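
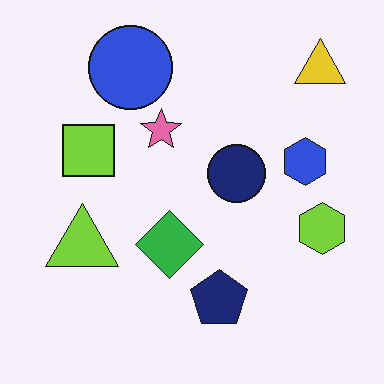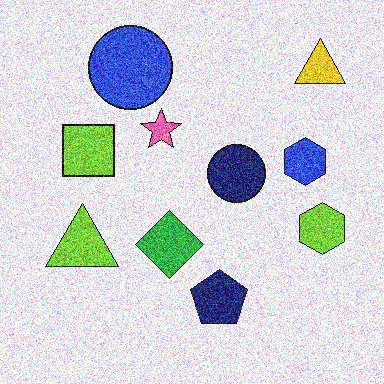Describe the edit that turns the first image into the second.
The second image is the first degraded with a thick layer of grain.

Random speckle covers the whole image, including the flat background.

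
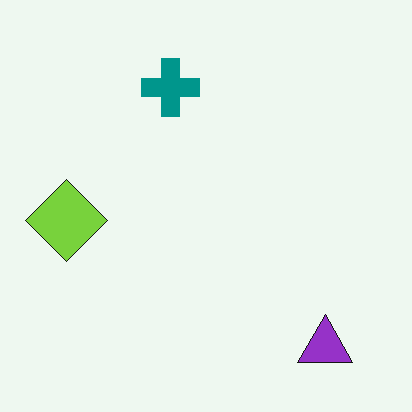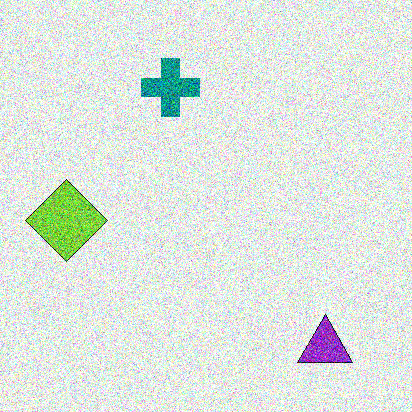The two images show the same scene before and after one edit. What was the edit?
The second image is the first degraded with a thick layer of grain.

Random speckle covers the whole image, including the flat background.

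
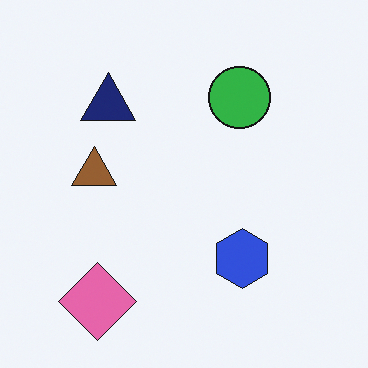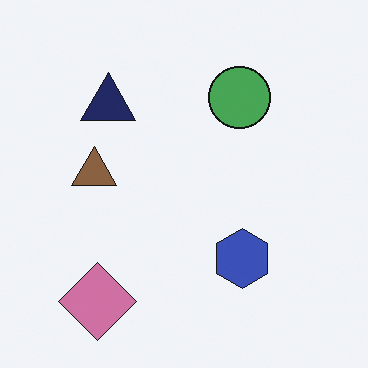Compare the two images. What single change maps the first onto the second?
The second image is the first slightly desaturated.

All colors are more muted and greyish — a global saturation change.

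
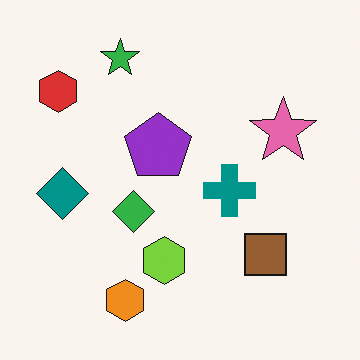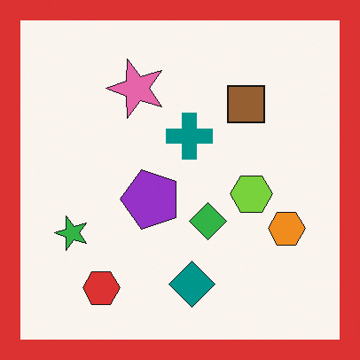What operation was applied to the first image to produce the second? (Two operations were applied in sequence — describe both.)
The transformation is: rotated 90° counter-clockwise, then framed with a red border.

The red hexagon sits in the top-left of the first image and the bottom-left of the second — consistent with a whole-image 90° counter-clockwise rotation. A solid red frame runs around the edge of the second image, with the content slightly shrunk inside it.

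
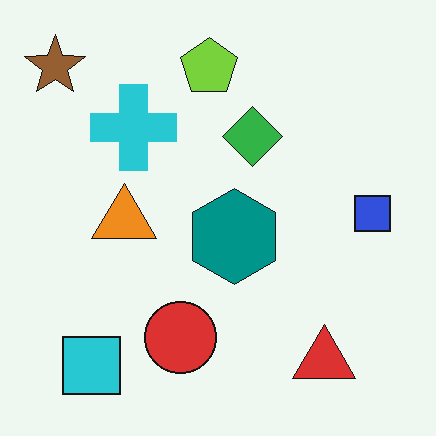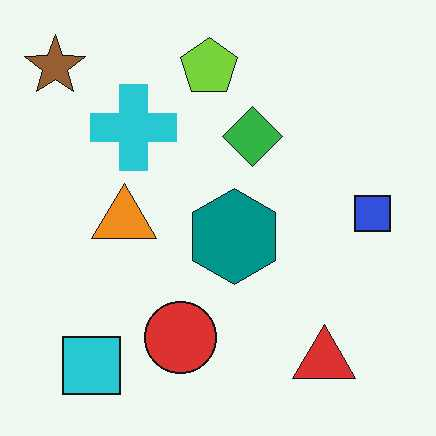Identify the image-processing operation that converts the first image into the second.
It was JPEG-compressed with visible artifacts.

Blocky 8×8 compression artifacts appear around shape edges and the flat background shows ringing — characteristic JPEG degradation.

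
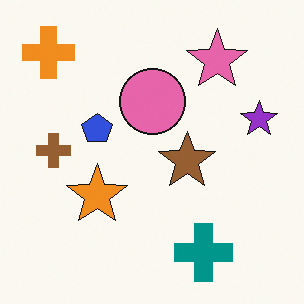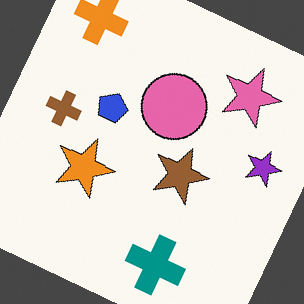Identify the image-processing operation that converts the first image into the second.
It was rotated clockwise by a moderate amount.

Every shape is tilted by the same angle and the image corners show triangular fill wedges — a whole-image rotation by a non-right angle.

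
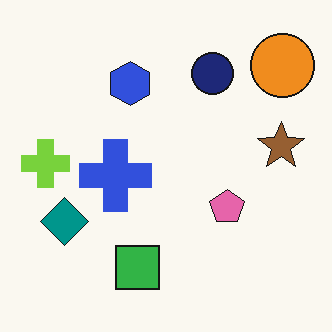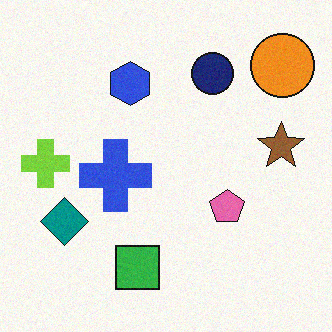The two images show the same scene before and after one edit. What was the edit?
It was degraded with a light layer of grain.

Random speckle covers the whole image, including the flat background.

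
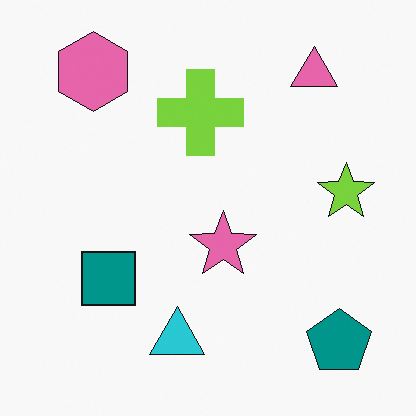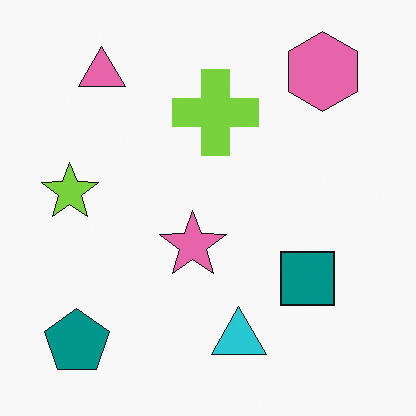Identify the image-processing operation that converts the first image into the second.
The second image is the first flipped horizontally (left ↔ right).

The lime star is in the right of the first image and the left of the second — shapes on opposite sides of the vertical midline have swapped in a mirror flip.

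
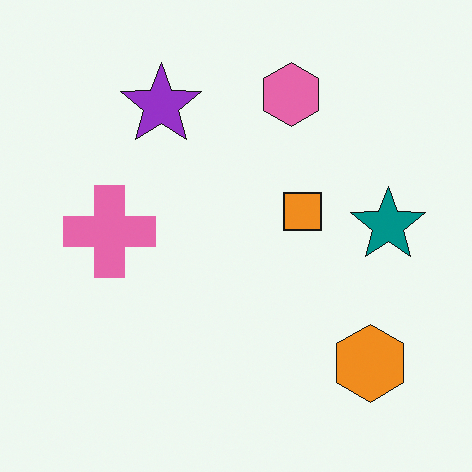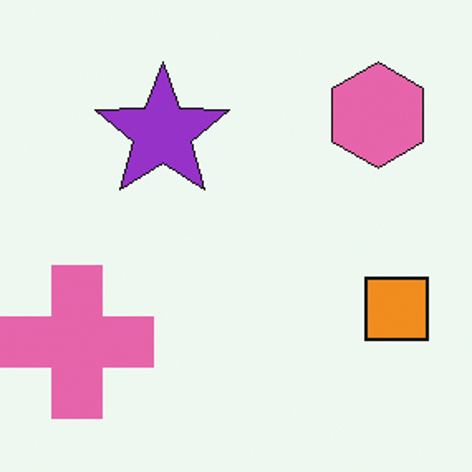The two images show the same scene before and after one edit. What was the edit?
The transformation is: cropped tightly and scaled back up.

The visible shapes are larger and the field of view is narrower; shapes near the original edges may be partly or wholly outside the frame — a crop-and-rescale.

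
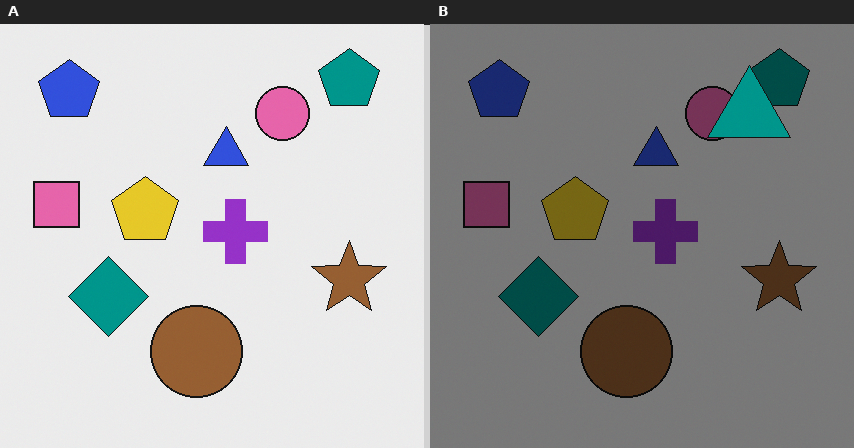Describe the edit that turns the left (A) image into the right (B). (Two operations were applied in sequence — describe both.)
The image was noticeably darkened, then overlaid with an additional teal triangle.

Every pixel — background and shapes alike — is uniformly darkened. A teal triangle appears in the right (B) image that is absent from the left (A).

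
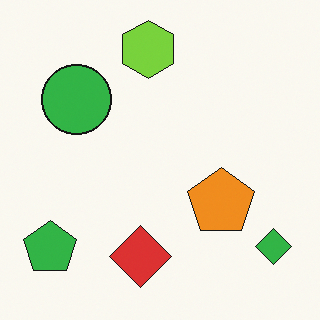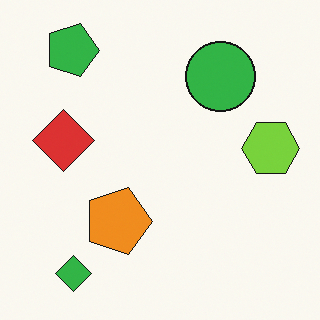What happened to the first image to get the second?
The transformation is: rotated 90° clockwise.

The green diamond sits in the bottom-right of the first image and the bottom-left of the second — consistent with a whole-image 90° clockwise rotation.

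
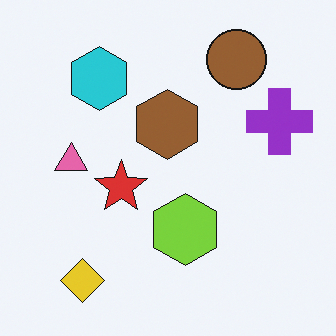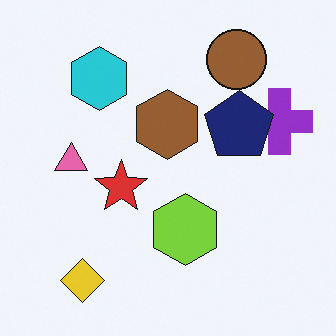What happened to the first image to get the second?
It was overlaid with an additional navy pentagon.

A navy pentagon appears in the second image that is absent from the first.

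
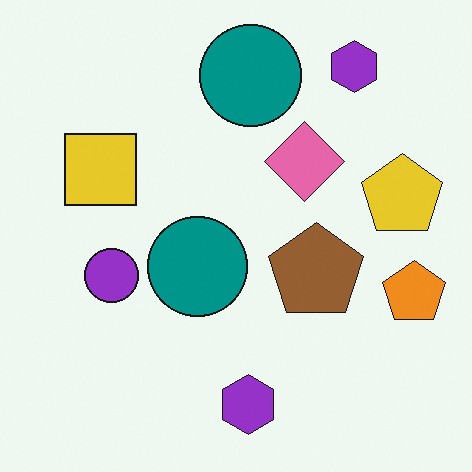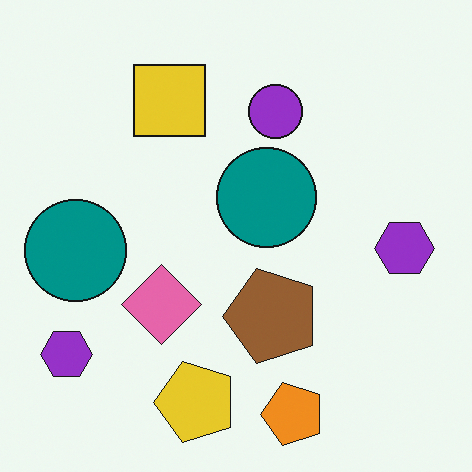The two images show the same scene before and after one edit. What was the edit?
The image was transposed (reflected across the top-left ↔ bottom-right diagonal).

Shapes have swapped their row and column positions — what was in the top-right is now in the bottom-left — a diagonal reflection.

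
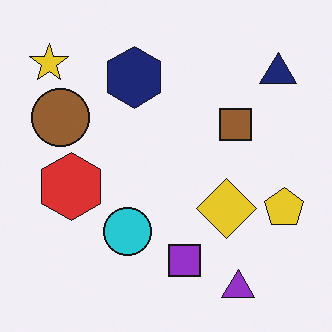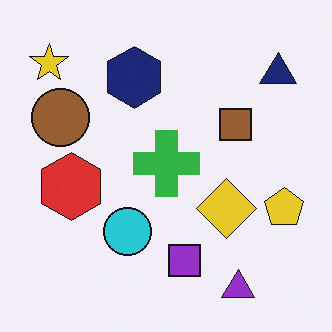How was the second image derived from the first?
The second image is the first overlaid with an additional green cross.

A green cross appears in the second image that is absent from the first.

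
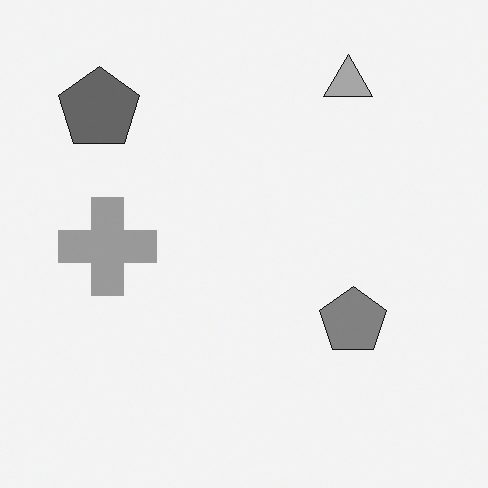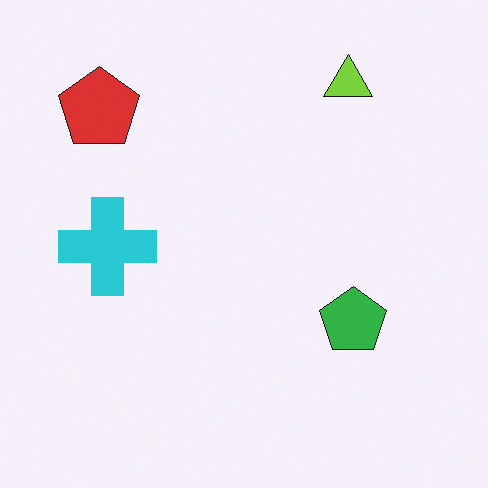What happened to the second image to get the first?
Converted to grayscale.

All color is removed — every shape is now a shade of grey.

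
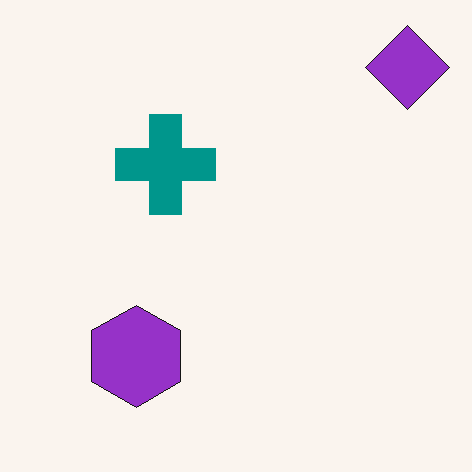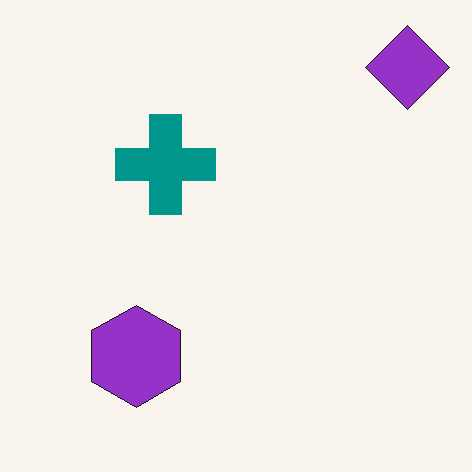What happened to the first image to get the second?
The transformation is: JPEG-compressed with visible artifacts.

Blocky 8×8 compression artifacts appear around shape edges and the flat background shows ringing — characteristic JPEG degradation.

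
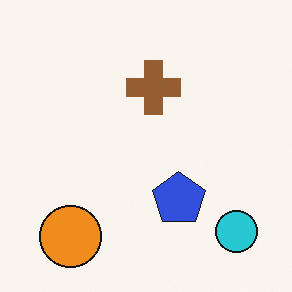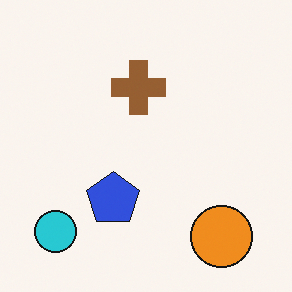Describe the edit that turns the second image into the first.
The first image is the second flipped horizontally (left ↔ right).

The cyan circle is in the bottom-left of the second image and the bottom-right of the first — shapes on opposite sides of the vertical midline have swapped in a mirror flip.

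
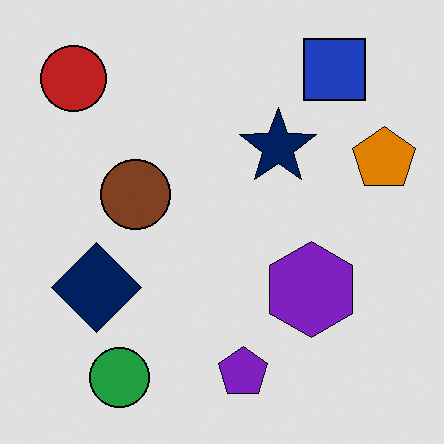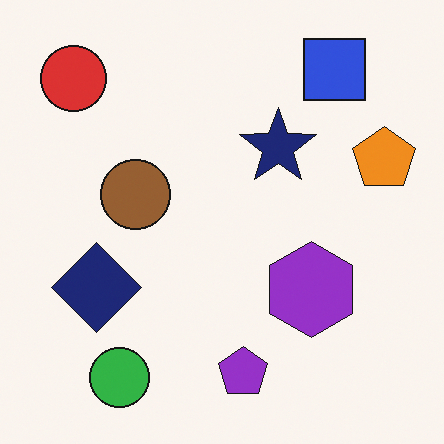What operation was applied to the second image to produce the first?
The transformation is: moderately posterized.

Each flat color has snapped to a coarser quantized level — most visibly, the near-white background has dropped to a flat grey.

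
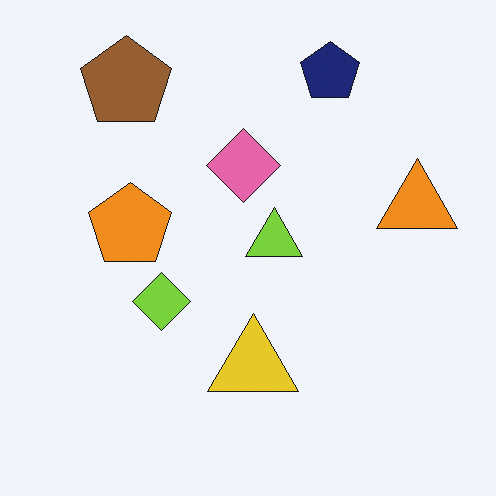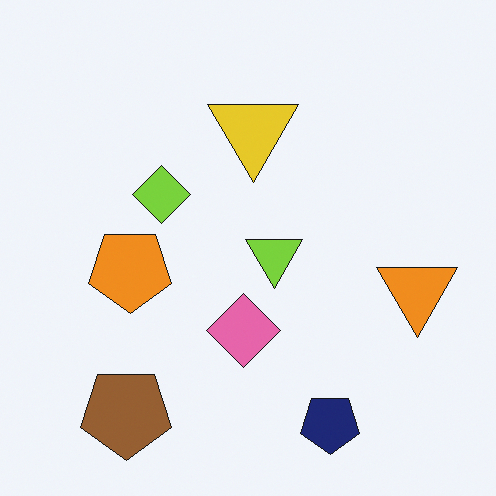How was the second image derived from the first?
The transformation is: flipped vertically (top ↔ bottom).

The navy pentagon is in the top of the first image and the bottom of the second — shapes on opposite sides of the horizontal midline have swapped in a mirror flip.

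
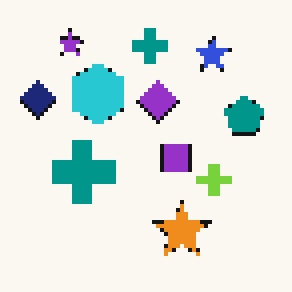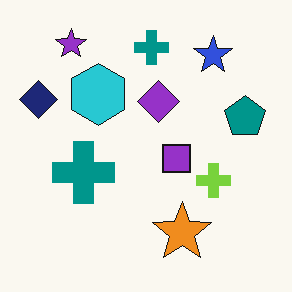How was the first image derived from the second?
This is the original image lightly pixelated (a mild mosaic effect).

Shapes are reduced to large square blocks; fine edges and outlines are lost — a downscale-then-upscale (mosaic) effect.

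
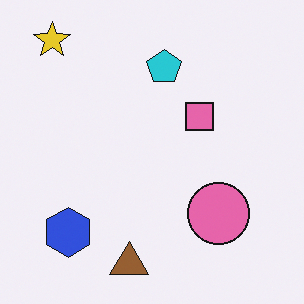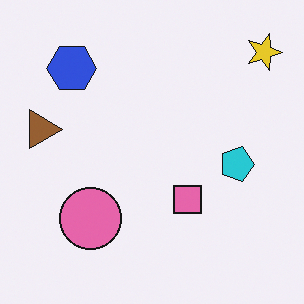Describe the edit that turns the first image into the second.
The image was rotated 90° clockwise.

The yellow star sits in the top-left of the first image and the top-right of the second — consistent with a whole-image 90° clockwise rotation.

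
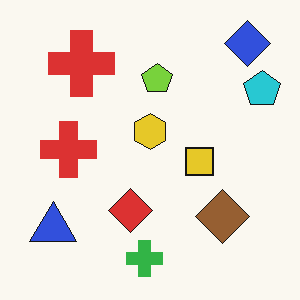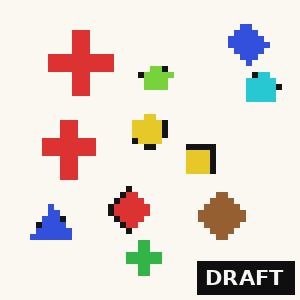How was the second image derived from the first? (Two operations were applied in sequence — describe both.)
Moderately pixelated, then watermarked with the text "DRAFT" in the lower-right corner.

Shapes are reduced to large square blocks; fine edges and outlines are lost — a downscale-then-upscale (mosaic) effect. A dark label reading "DRAFT" appears in the lower-right corner.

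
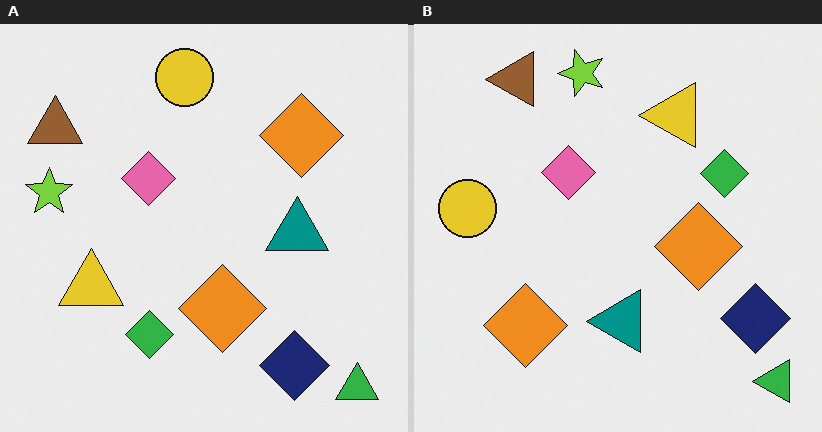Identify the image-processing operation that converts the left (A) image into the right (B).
The transformation is: transposed (reflected across the top-left ↔ bottom-right diagonal).

Shapes have swapped their row and column positions — what was in the top-right is now in the bottom-left — a diagonal reflection.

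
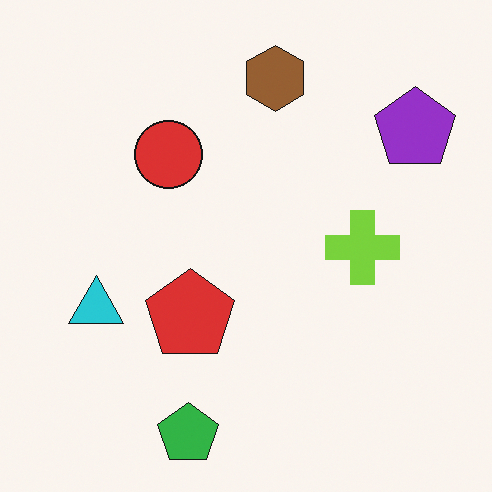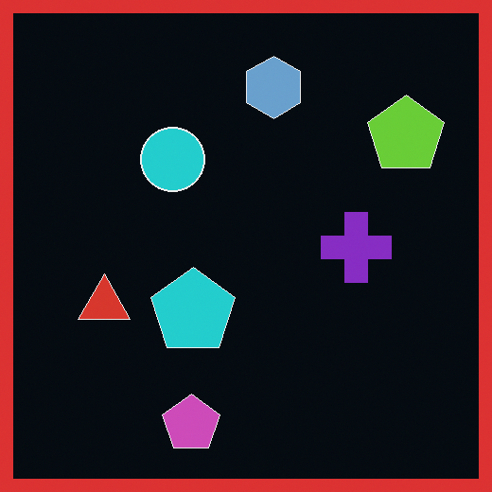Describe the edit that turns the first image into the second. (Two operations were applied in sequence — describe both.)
The image was color-inverted (negative), then framed with a red border.

The light background has become dark and every shape's color is its complement — a photographic negative. A solid red frame runs around the edge of the second image, with the content slightly shrunk inside it.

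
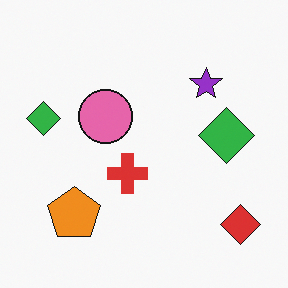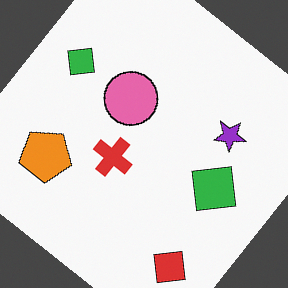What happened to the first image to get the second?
Rotated clockwise by a large amount — several tens of degrees.

Every shape is tilted by the same angle and the image corners show triangular fill wedges — a whole-image rotation by a non-right angle.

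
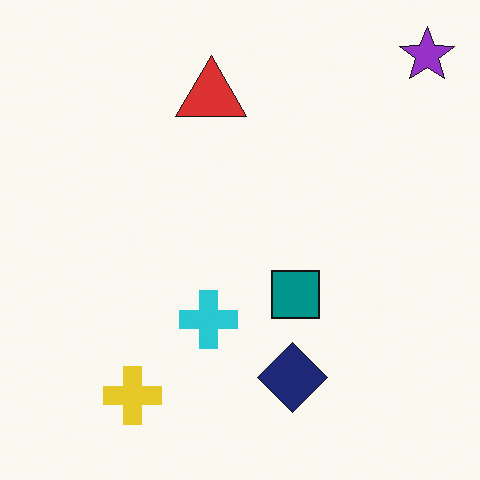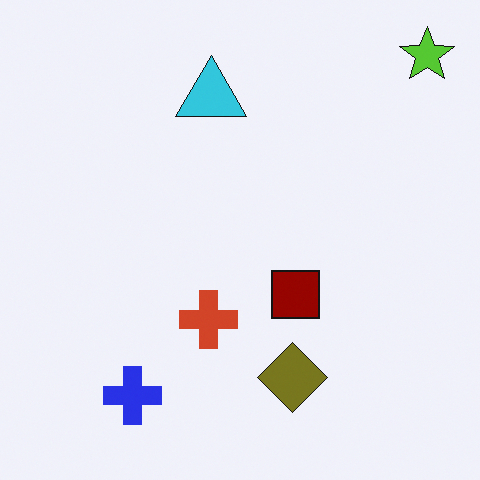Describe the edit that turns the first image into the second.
Hue-shifted through roughly half the color wheel.

Every shape's color has rotated by the same amount around the hue wheel — a uniform hue shift.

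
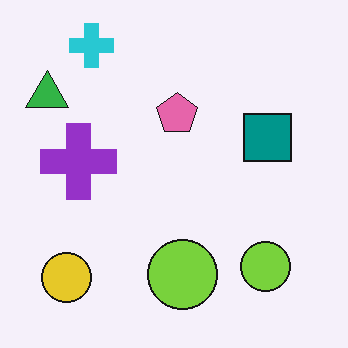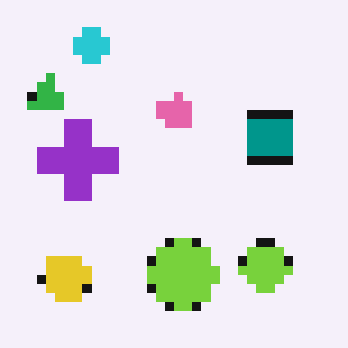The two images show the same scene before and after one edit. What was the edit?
Heavily pixelated into large blocks.

Shapes are reduced to large square blocks; fine edges and outlines are lost — a downscale-then-upscale (mosaic) effect.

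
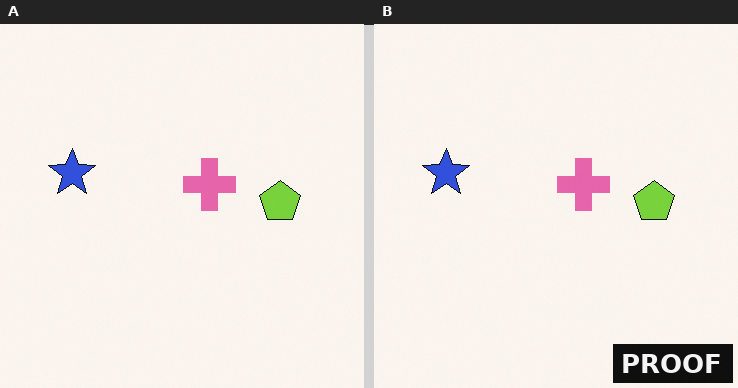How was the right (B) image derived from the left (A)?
The image was watermarked with the text "PROOF" in the lower-right corner.

A dark label reading "PROOF" appears in the lower-right corner.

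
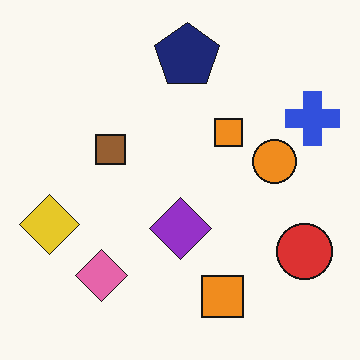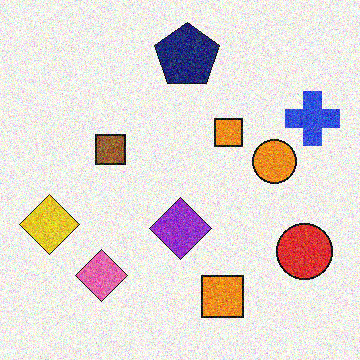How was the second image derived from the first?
The image was degraded with heavy additive noise.

Random speckle covers the whole image, including the flat background.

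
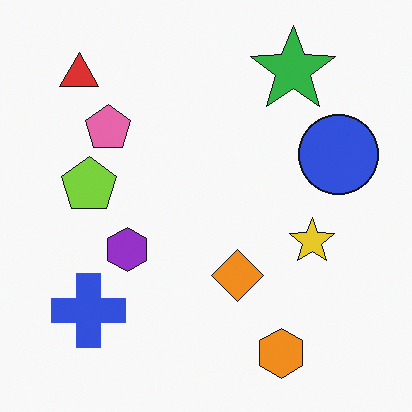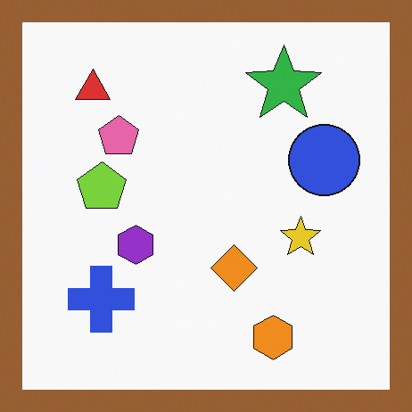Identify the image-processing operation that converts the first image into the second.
The transformation is: framed with a brown border.

A solid brown frame runs around the edge of the second image, with the content slightly shrunk inside it.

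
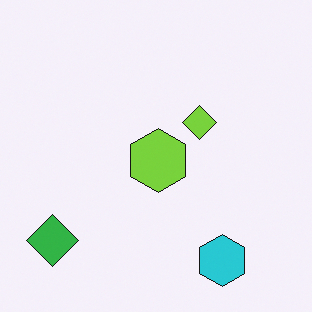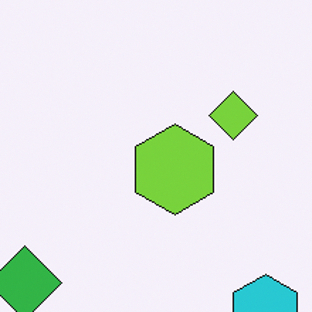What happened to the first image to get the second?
It was cropped to a modestly smaller region and rescaled.

The visible shapes are larger and the field of view is narrower; shapes near the original edges may be partly or wholly outside the frame — a crop-and-rescale.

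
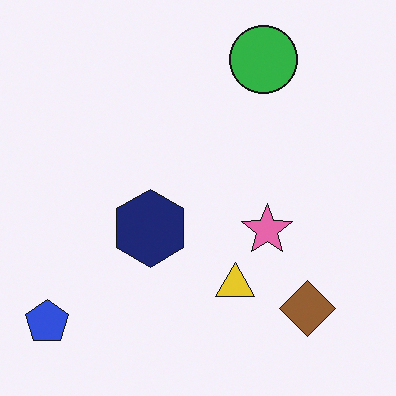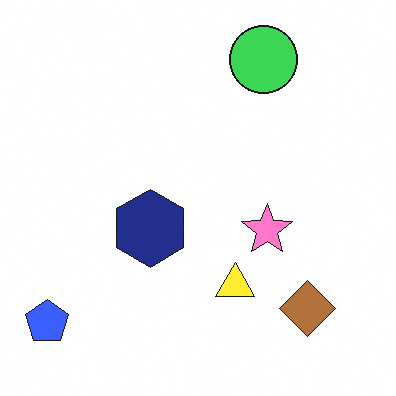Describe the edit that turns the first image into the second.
The transformation is: slightly brightened.

Every pixel — background and shapes alike — is uniformly brightened.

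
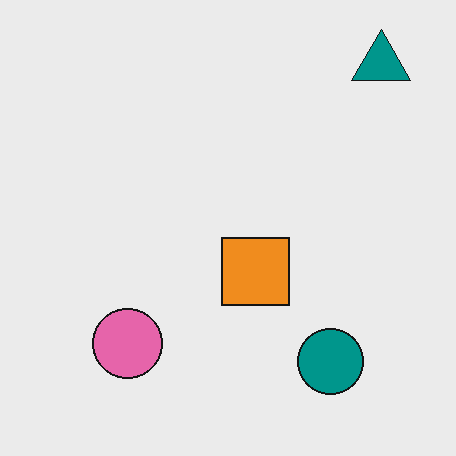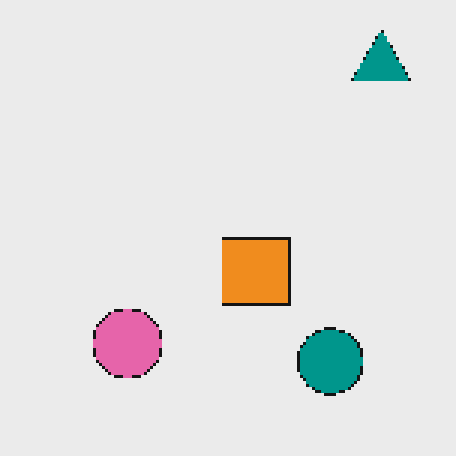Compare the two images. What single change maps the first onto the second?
Mildly pixelated.

Shapes are reduced to large square blocks; fine edges and outlines are lost — a downscale-then-upscale (mosaic) effect.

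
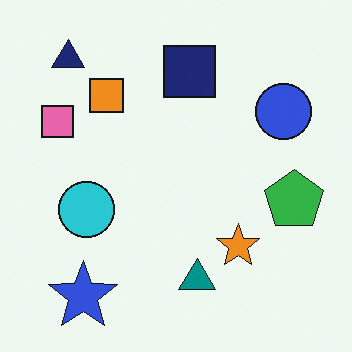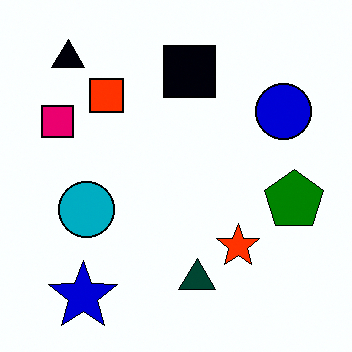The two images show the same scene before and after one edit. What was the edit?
The second image is the first given much higher contrast.

Tones are pushed away from mid-grey across the whole image — a global contrast change.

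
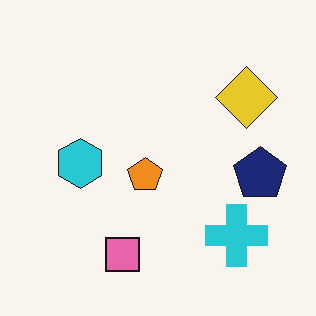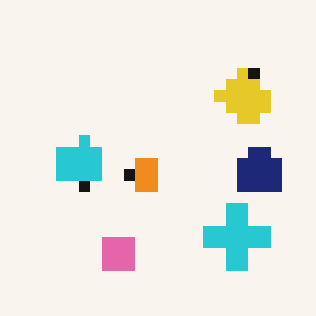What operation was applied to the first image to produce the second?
Heavily pixelated into large blocks.

Shapes are reduced to large square blocks; fine edges and outlines are lost — a downscale-then-upscale (mosaic) effect.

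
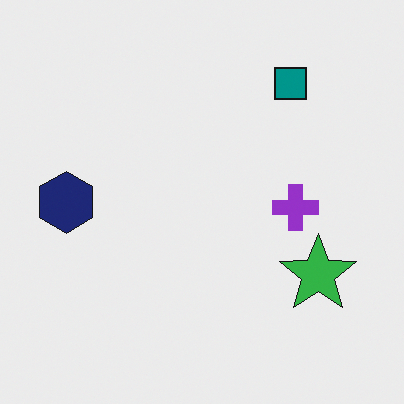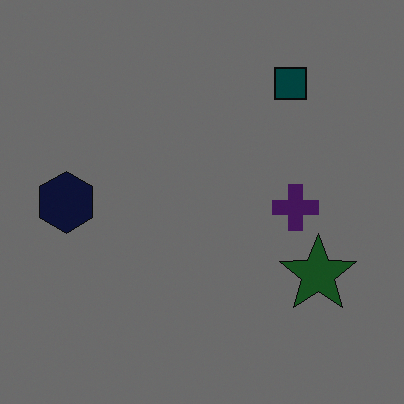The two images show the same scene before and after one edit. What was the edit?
Noticeably darkened.

Every pixel — background and shapes alike — is uniformly darkened.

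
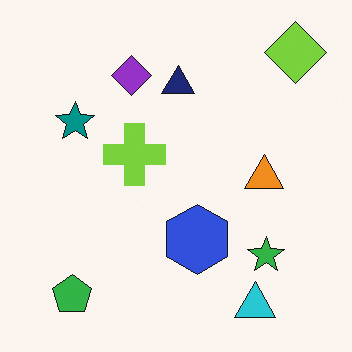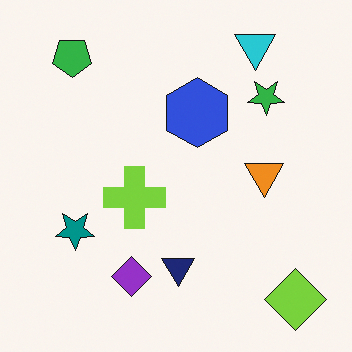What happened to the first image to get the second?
It was flipped vertically (top ↔ bottom).

The cyan triangle is in the bottom-right of the first image and the top-right of the second — shapes on opposite sides of the horizontal midline have swapped in a mirror flip.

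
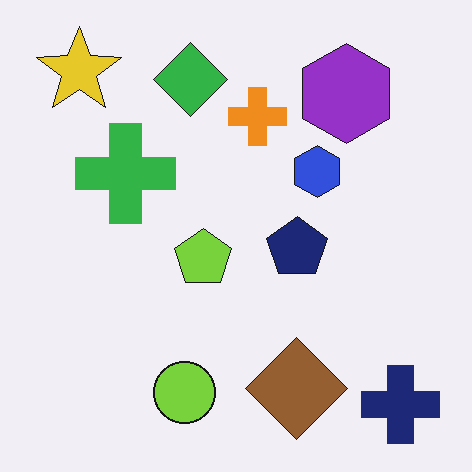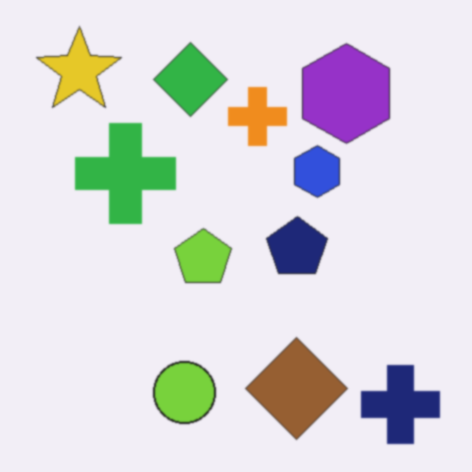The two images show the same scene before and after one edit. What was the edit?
It was lightly blurred.

Shape edges and outlines are uniformly softened across the whole image.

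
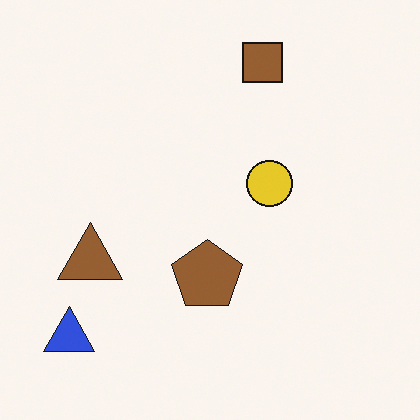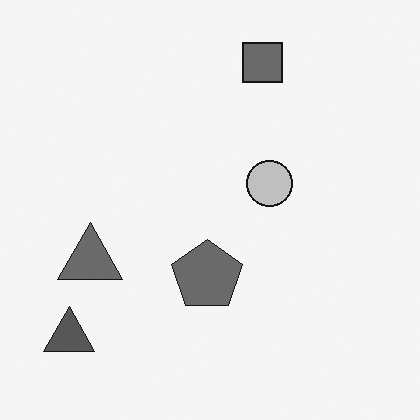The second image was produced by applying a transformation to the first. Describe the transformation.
The transformation is: converted to grayscale.

All color is removed — every shape is now a shade of grey.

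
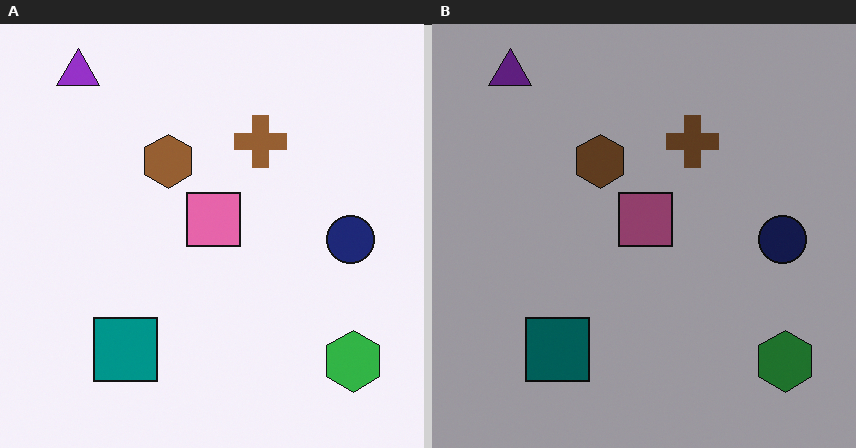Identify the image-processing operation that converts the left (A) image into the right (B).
The transformation is: substantially darkened.

Every pixel — background and shapes alike — is uniformly darkened.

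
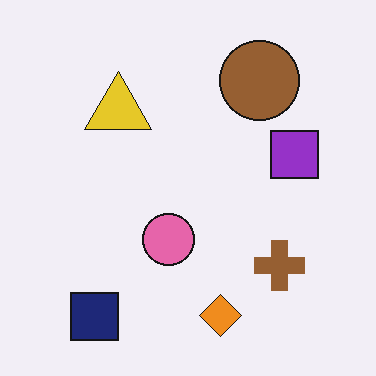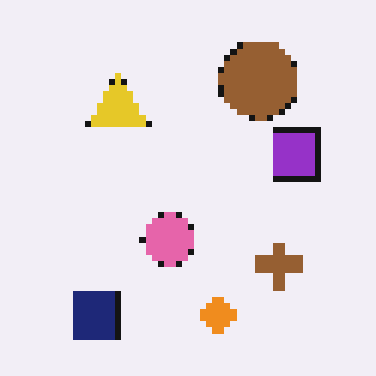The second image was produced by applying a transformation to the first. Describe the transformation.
Pixelated into visible square blocks.

Shapes are reduced to large square blocks; fine edges and outlines are lost — a downscale-then-upscale (mosaic) effect.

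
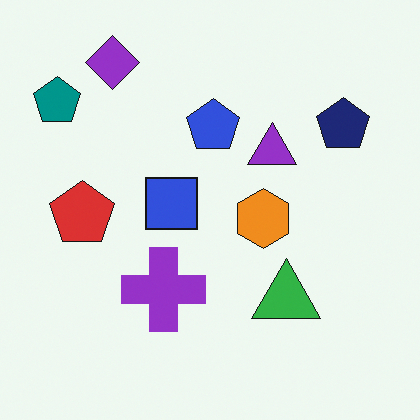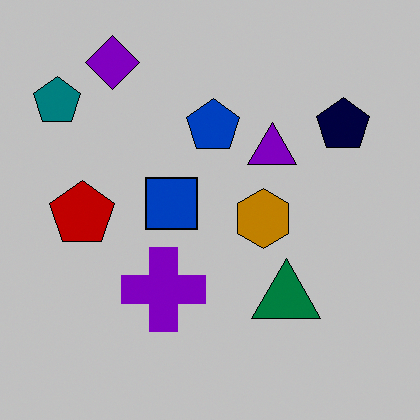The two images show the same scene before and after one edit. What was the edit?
Heavily posterized to just a handful of flat colors.

Each flat color has snapped to a coarser quantized level — most visibly, the near-white background has dropped to a flat grey.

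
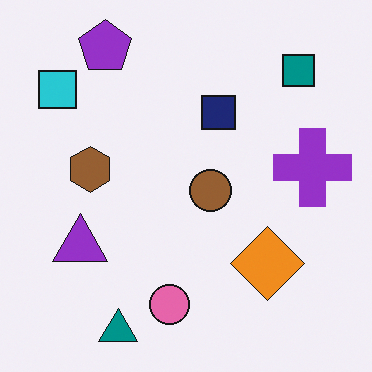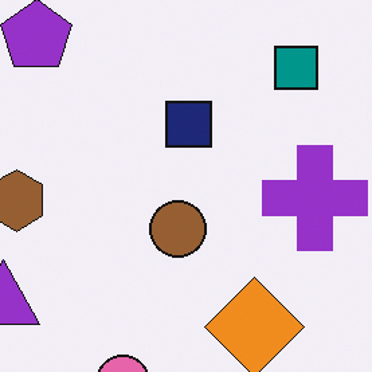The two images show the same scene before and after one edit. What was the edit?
The image was cropped to a modestly smaller region and rescaled.

The visible shapes are larger and the field of view is narrower; shapes near the original edges may be partly or wholly outside the frame — a crop-and-rescale.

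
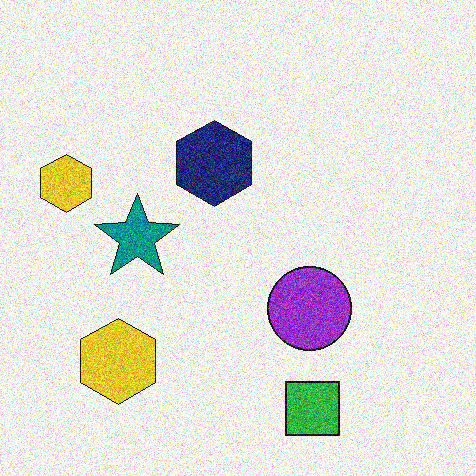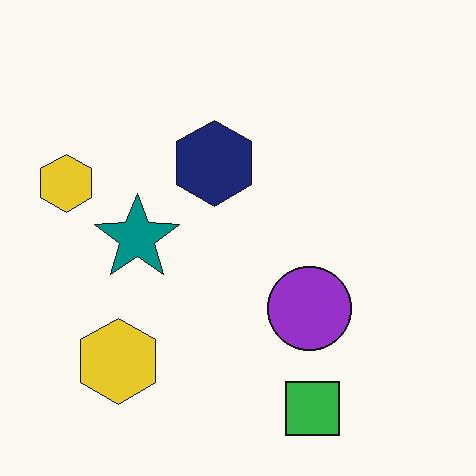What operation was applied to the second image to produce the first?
The image was degraded with strong gaussian noise.

Random speckle covers the whole image, including the flat background.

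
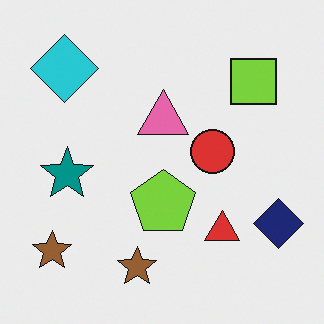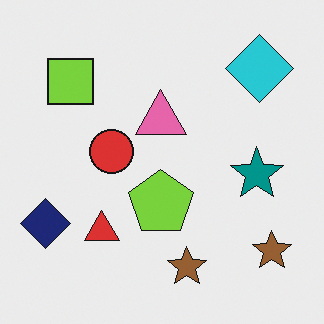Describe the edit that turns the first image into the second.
Flipped horizontally (left ↔ right).

The navy diamond is in the bottom-right of the first image and the bottom-left of the second — shapes on opposite sides of the vertical midline have swapped in a mirror flip.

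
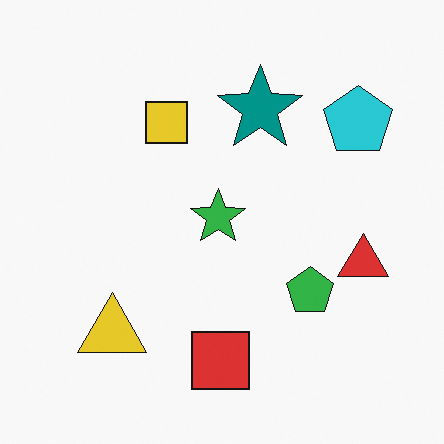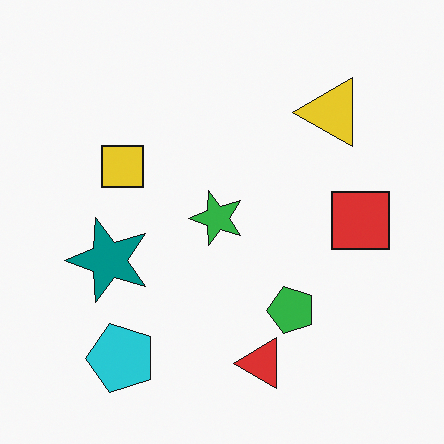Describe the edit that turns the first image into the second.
This is the original image transposed (reflected across the top-left ↔ bottom-right diagonal).

Shapes have swapped their row and column positions — what was in the top-right is now in the bottom-left — a diagonal reflection.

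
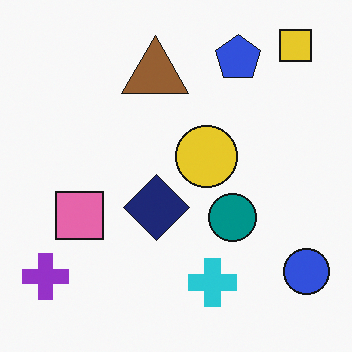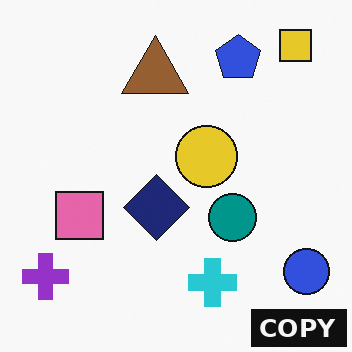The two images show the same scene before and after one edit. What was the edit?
The transformation is: watermarked with the text "COPY" in the lower-right corner.

A dark label reading "COPY" appears in the lower-right corner.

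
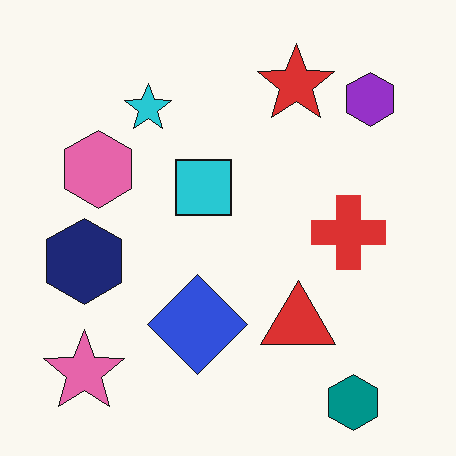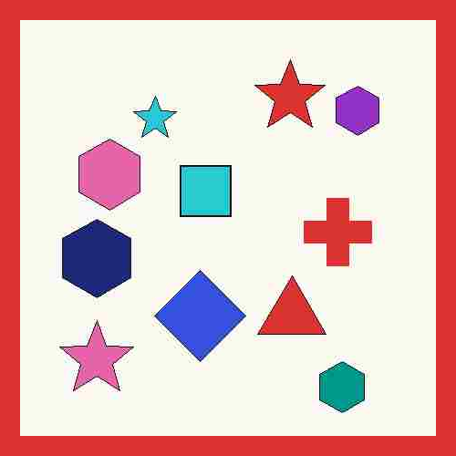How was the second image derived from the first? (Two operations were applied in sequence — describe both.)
It was heavily JPEG-compressed with obvious blocking artifacts, then framed with a red border.

Blocky 8×8 compression artifacts appear around shape edges and the flat background shows ringing — characteristic JPEG degradation. A solid red frame runs around the edge of the second image, with the content slightly shrunk inside it.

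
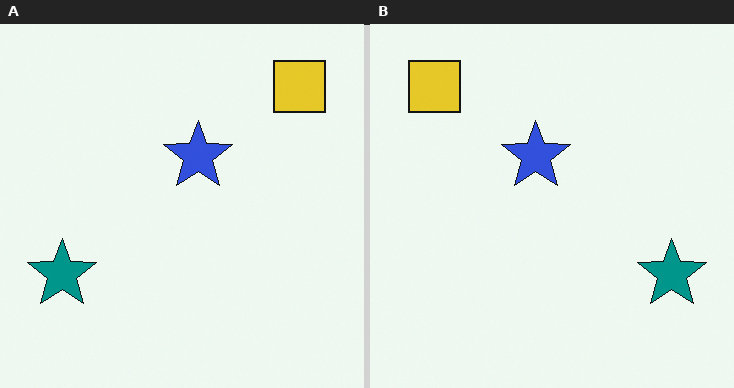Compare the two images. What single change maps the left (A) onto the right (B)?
This is the original image flipped horizontally (left ↔ right).

The teal star is in the bottom-left of the left (A) image and the bottom-right of the right (B) — shapes on opposite sides of the vertical midline have swapped in a mirror flip.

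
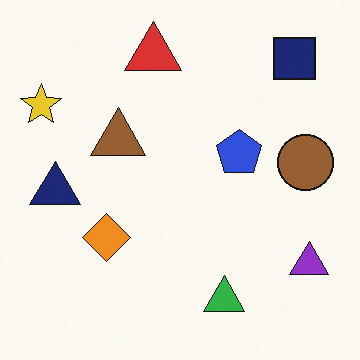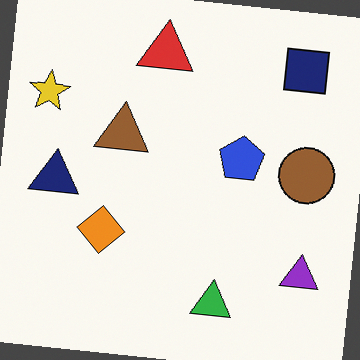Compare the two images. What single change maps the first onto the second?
Rotated clockwise by a small amount.

Every shape is tilted by the same angle and the image corners show triangular fill wedges — a whole-image rotation by a non-right angle.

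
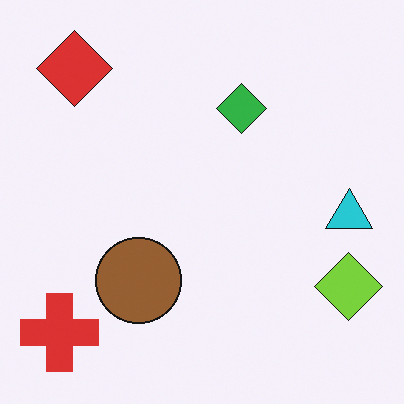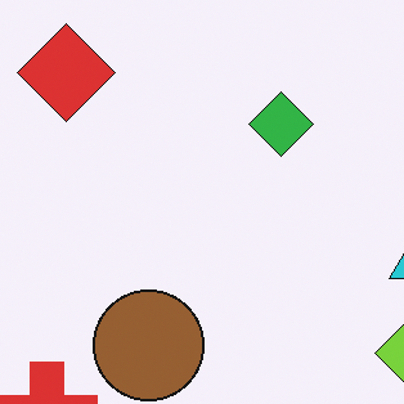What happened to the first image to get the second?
It was cropped slightly and scaled back up.

The visible shapes are larger and the field of view is narrower; shapes near the original edges may be partly or wholly outside the frame — a crop-and-rescale.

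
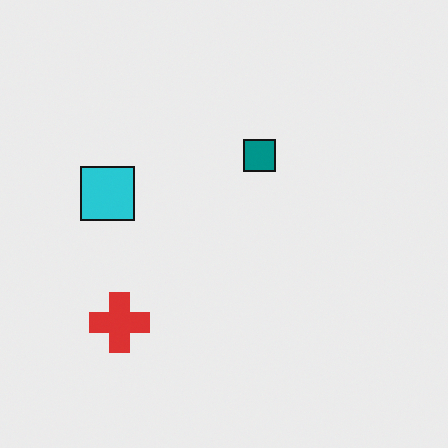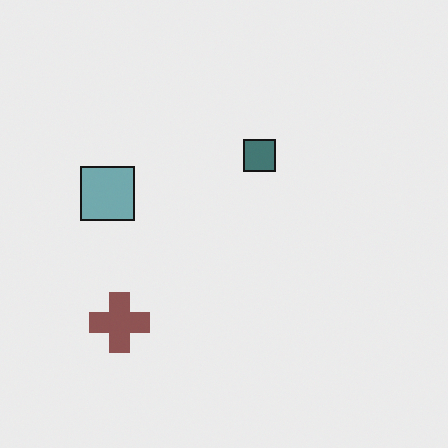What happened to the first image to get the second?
The image was heavily desaturated.

All colors are more muted and greyish — a global saturation change.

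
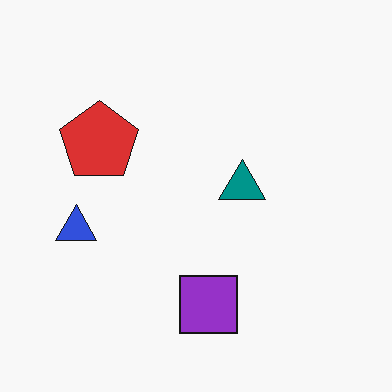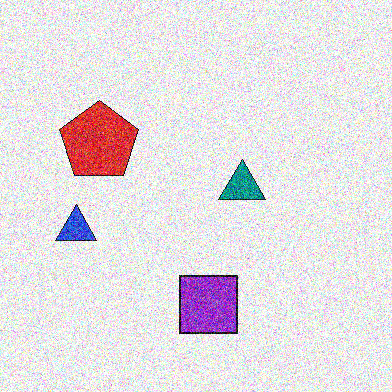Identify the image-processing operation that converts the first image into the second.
Degraded with strong gaussian noise.

Random speckle covers the whole image, including the flat background.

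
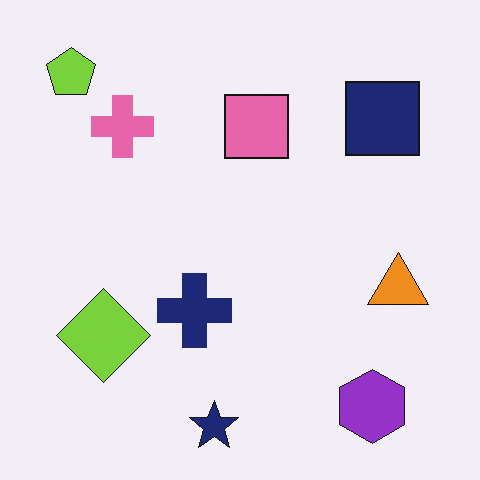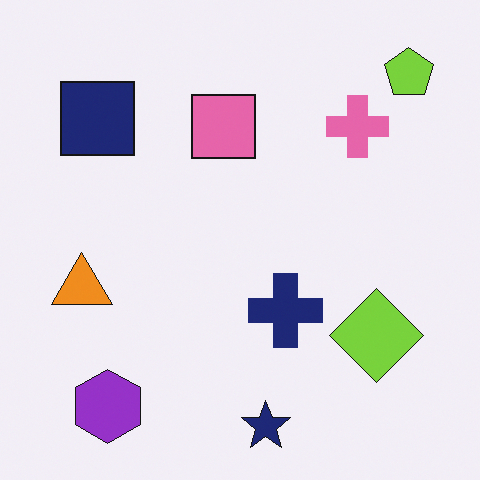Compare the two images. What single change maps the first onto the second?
The transformation is: flipped horizontally (left ↔ right).

The lime pentagon is in the top-left of the first image and the top-right of the second — shapes on opposite sides of the vertical midline have swapped in a mirror flip.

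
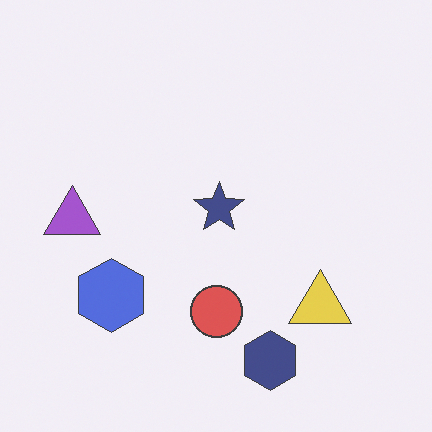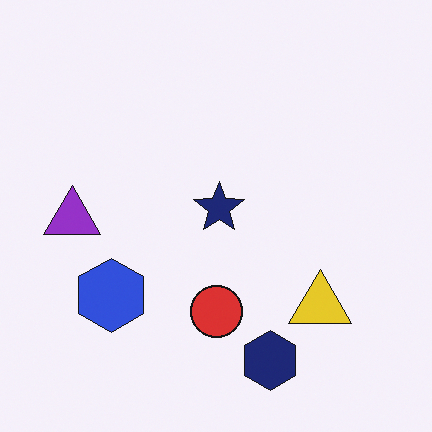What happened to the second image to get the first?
The transformation is: given slightly reduced contrast.

Tones are pushed toward mid-grey across the whole image — a global contrast change.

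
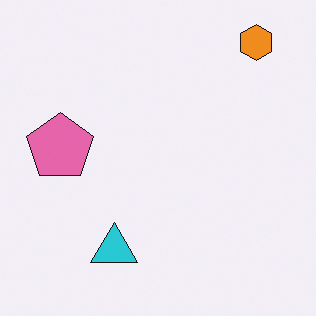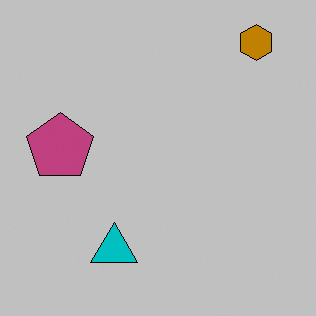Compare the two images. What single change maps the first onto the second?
It was aggressively posterized.

Each flat color has snapped to a coarser quantized level — most visibly, the near-white background has dropped to a flat grey.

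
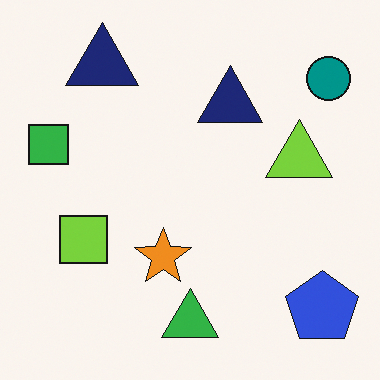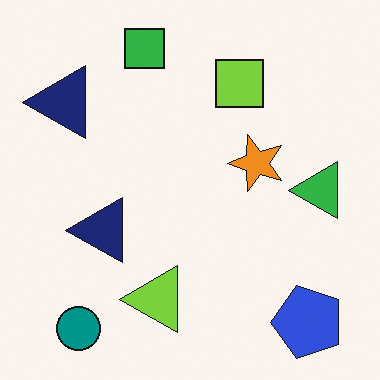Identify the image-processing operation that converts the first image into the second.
Transposed (reflected across the top-left ↔ bottom-right diagonal).

Shapes have swapped their row and column positions — what was in the top-right is now in the bottom-left — a diagonal reflection.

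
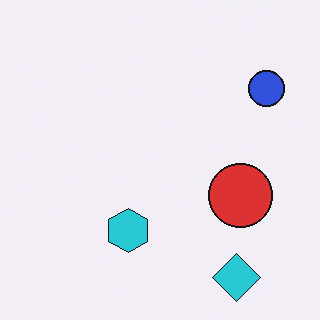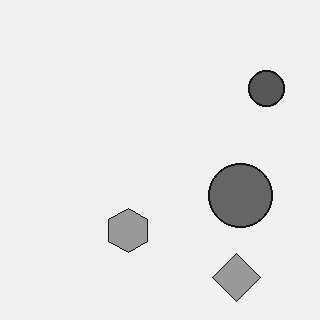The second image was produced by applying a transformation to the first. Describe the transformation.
The second image is the first converted to grayscale.

All color is removed — every shape is now a shade of grey.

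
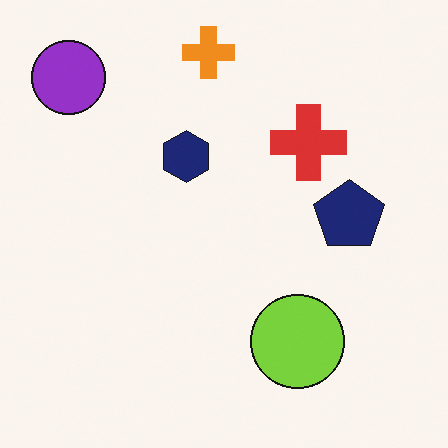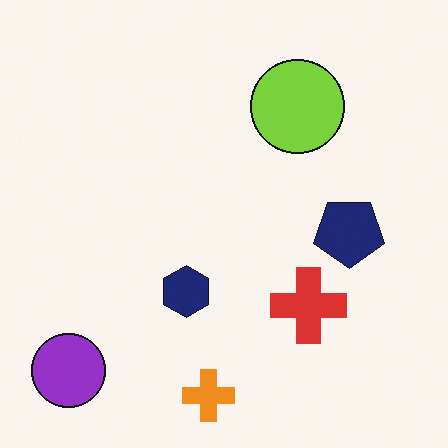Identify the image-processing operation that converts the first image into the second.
The transformation is: flipped vertically (top ↔ bottom).

The orange cross is in the top of the first image and the bottom of the second — shapes on opposite sides of the horizontal midline have swapped in a mirror flip.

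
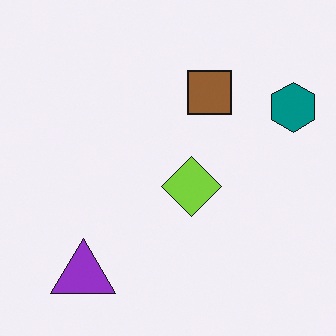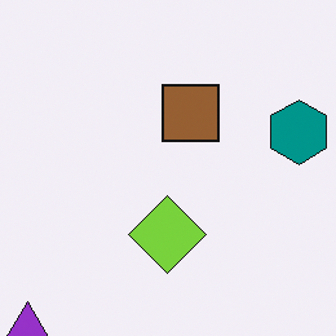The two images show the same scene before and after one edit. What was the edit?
The transformation is: cropped to a modestly smaller region and rescaled.

The visible shapes are larger and the field of view is narrower; shapes near the original edges may be partly or wholly outside the frame — a crop-and-rescale.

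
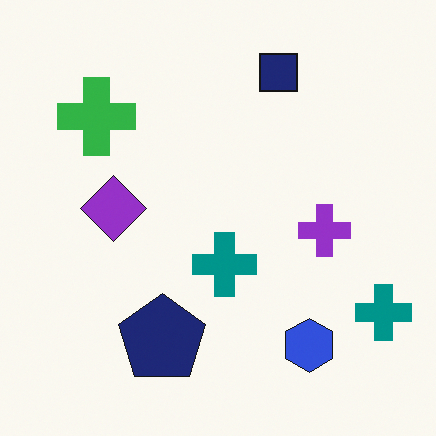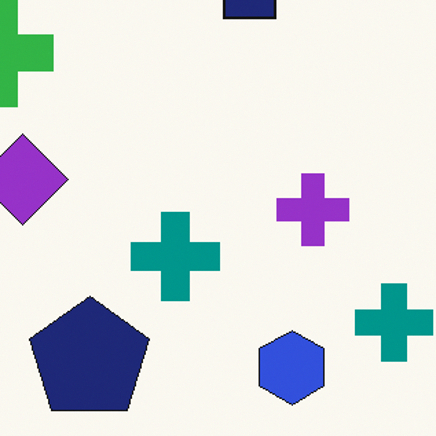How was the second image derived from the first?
Cropped to a modestly smaller region and rescaled.

The visible shapes are larger and the field of view is narrower; shapes near the original edges may be partly or wholly outside the frame — a crop-and-rescale.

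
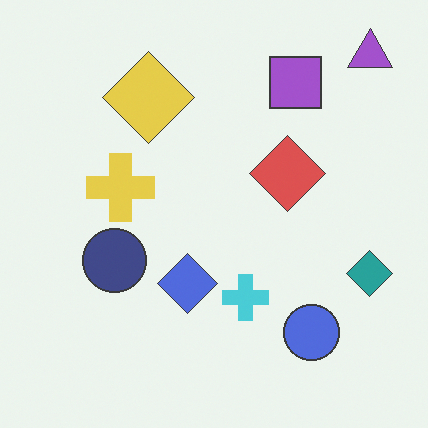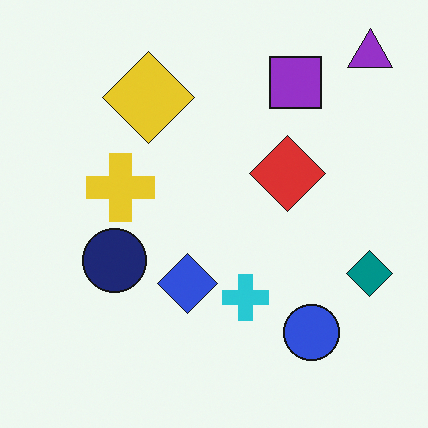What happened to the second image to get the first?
The first image is the second given slightly reduced contrast.

Tones are pushed toward mid-grey across the whole image — a global contrast change.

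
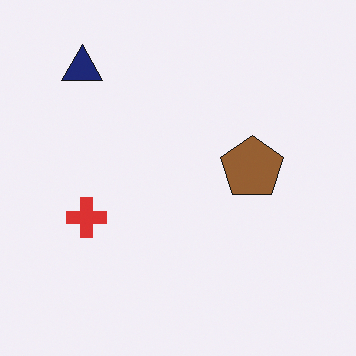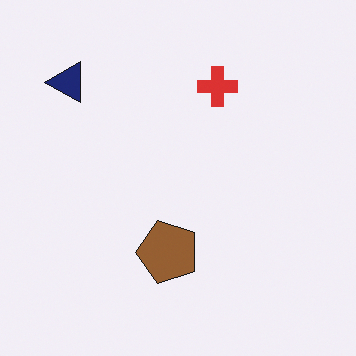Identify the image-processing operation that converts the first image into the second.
This is the original image transposed (reflected across the top-left ↔ bottom-right diagonal).

Shapes have swapped their row and column positions — what was in the top-right is now in the bottom-left — a diagonal reflection.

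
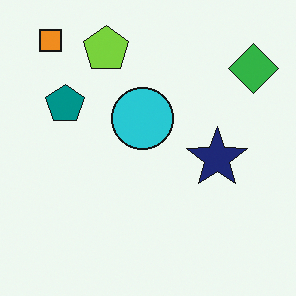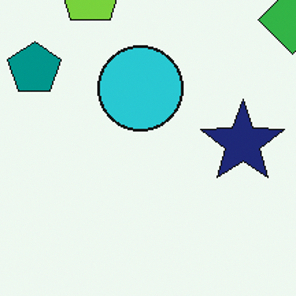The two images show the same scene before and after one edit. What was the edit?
The transformation is: cropped to a modestly smaller region and rescaled.

The visible shapes are larger and the field of view is narrower; shapes near the original edges may be partly or wholly outside the frame — a crop-and-rescale.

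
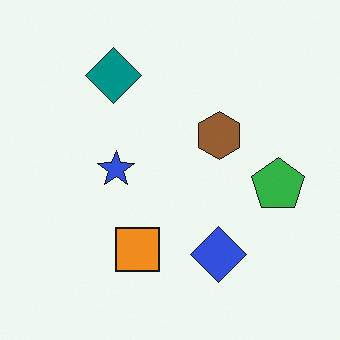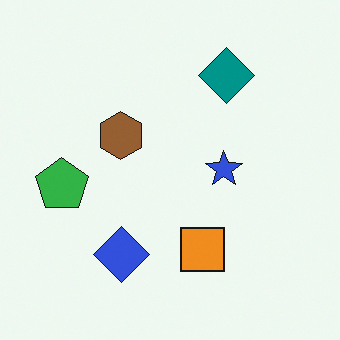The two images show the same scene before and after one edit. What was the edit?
It was flipped horizontally (left ↔ right).

The green pentagon is in the right of the first image and the left of the second — shapes on opposite sides of the vertical midline have swapped in a mirror flip.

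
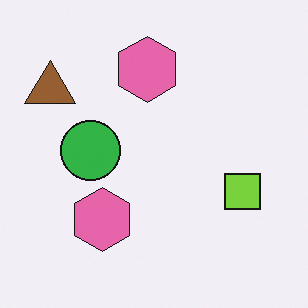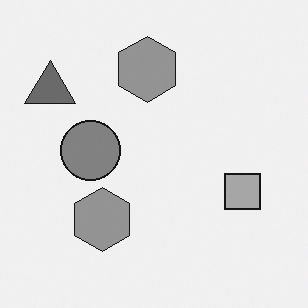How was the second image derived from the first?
This is the original image converted to grayscale.

All color is removed — every shape is now a shade of grey.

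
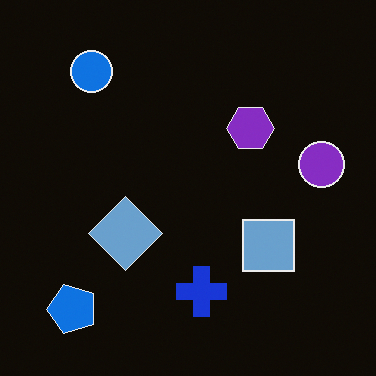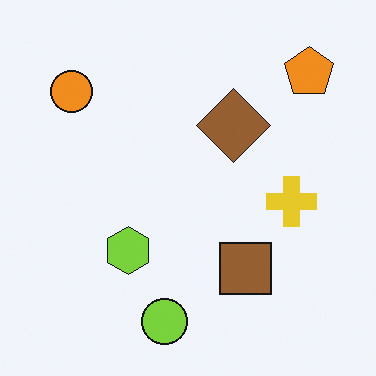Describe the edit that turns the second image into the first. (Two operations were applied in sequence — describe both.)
This is the original image color-inverted (negative), then transposed (reflected across the top-left ↔ bottom-right diagonal).

The light background has become dark and every shape's color is its complement — a photographic negative. Shapes have swapped their row and column positions — what was in the top-right is now in the bottom-left — a diagonal reflection.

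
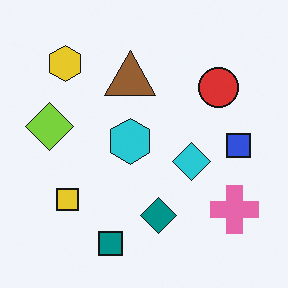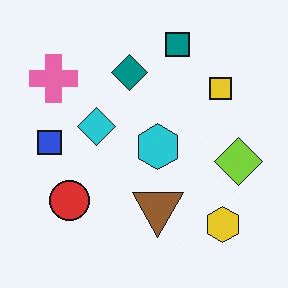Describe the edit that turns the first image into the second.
Rotated 180°.

The yellow hexagon sits in the top-left of the first image and the bottom-right of the second — consistent with a whole-image 180° rotation.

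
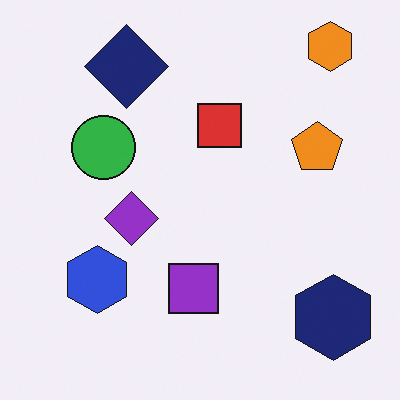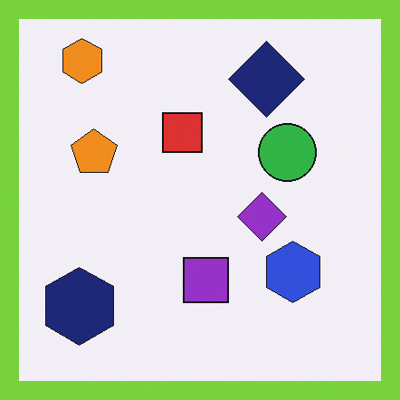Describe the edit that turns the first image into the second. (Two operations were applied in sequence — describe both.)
This is the original image flipped horizontally (left ↔ right), then framed with a lime border.

The navy hexagon is in the bottom-right of the first image and the bottom-left of the second — shapes on opposite sides of the vertical midline have swapped in a mirror flip. A solid lime frame runs around the edge of the second image, with the content slightly shrunk inside it.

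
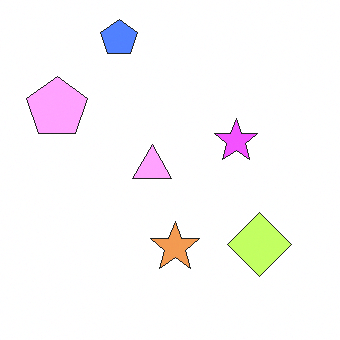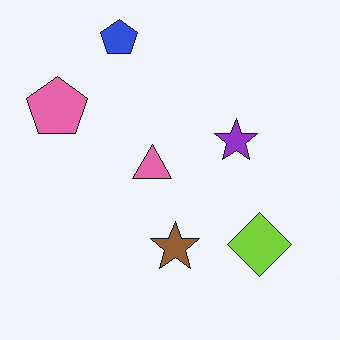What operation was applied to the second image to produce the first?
The image was noticeably brightened.

Every pixel — background and shapes alike — is uniformly brightened.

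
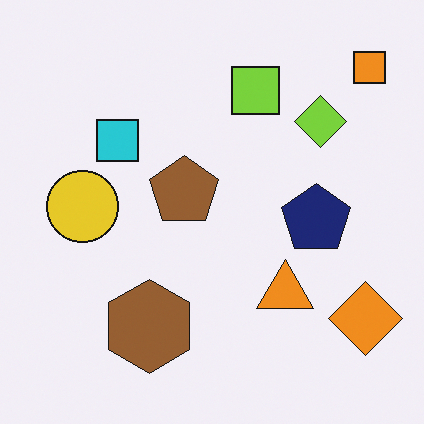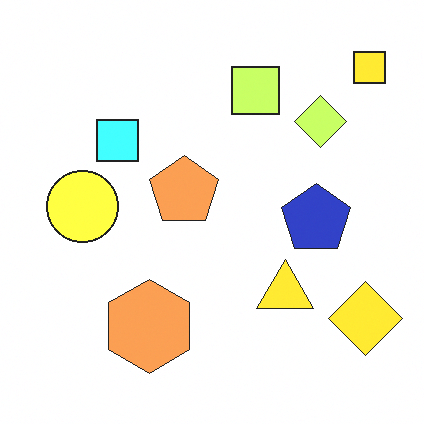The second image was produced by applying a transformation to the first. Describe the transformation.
The image was brightened a lot.

Every pixel — background and shapes alike — is uniformly brightened.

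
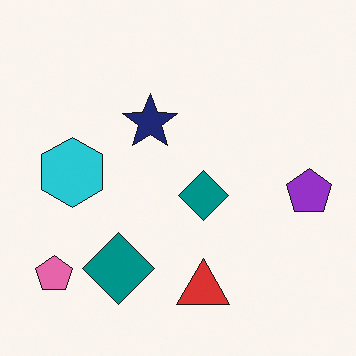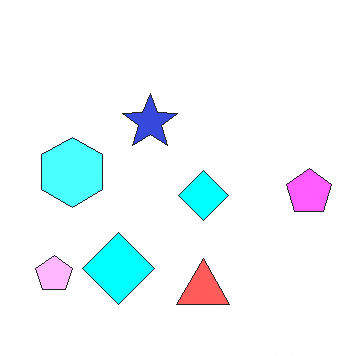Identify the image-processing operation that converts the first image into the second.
The transformation is: substantially brightened.

Every pixel — background and shapes alike — is uniformly brightened.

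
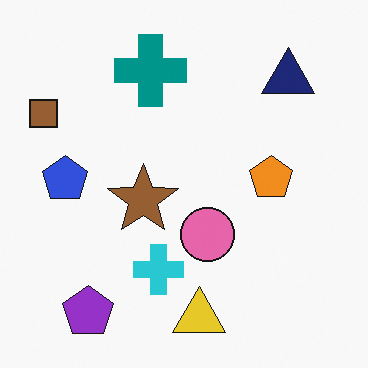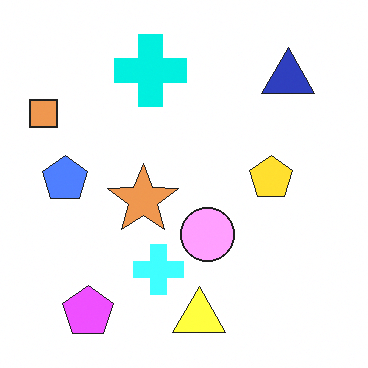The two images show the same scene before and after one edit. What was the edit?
It was noticeably brightened.

Every pixel — background and shapes alike — is uniformly brightened.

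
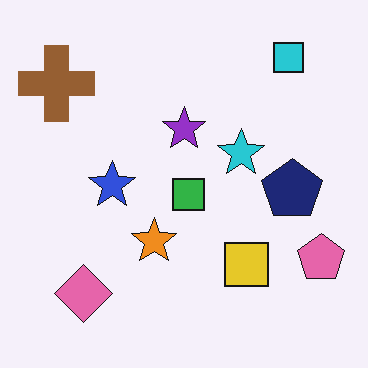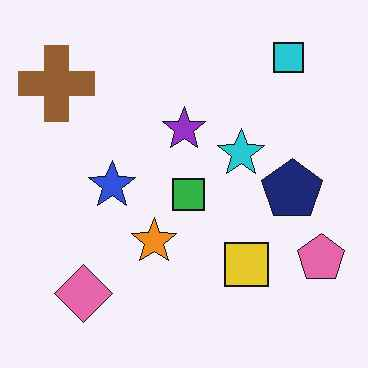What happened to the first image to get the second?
Given moderate JPEG compression.

Blocky 8×8 compression artifacts appear around shape edges and the flat background shows ringing — characteristic JPEG degradation.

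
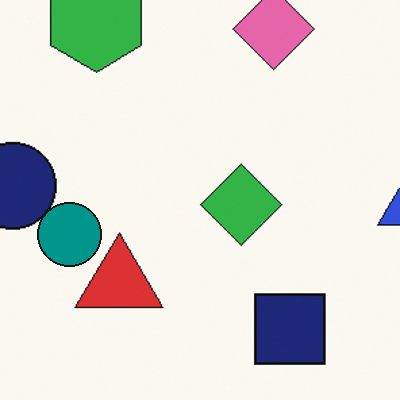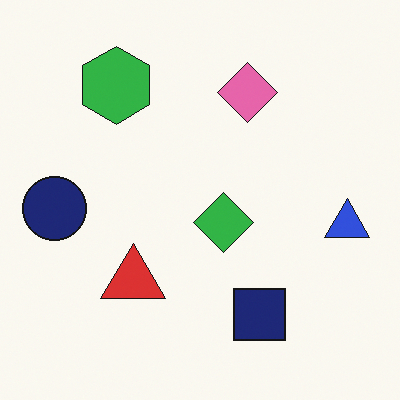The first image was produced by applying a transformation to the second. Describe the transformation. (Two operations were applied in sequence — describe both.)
This is the original image cropped slightly and scaled back up, then overlaid with an additional teal circle.

The visible shapes are larger and the field of view is narrower; shapes near the original edges may be partly or wholly outside the frame — a crop-and-rescale. A teal circle appears in the first image that is absent from the second.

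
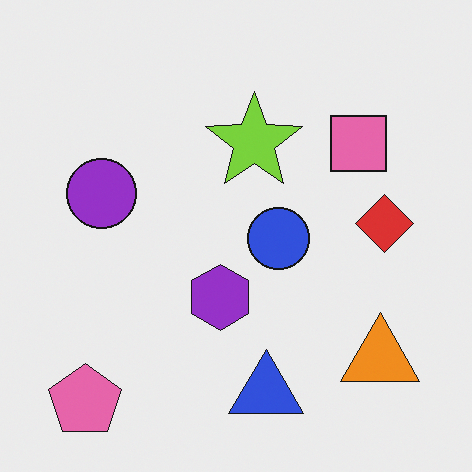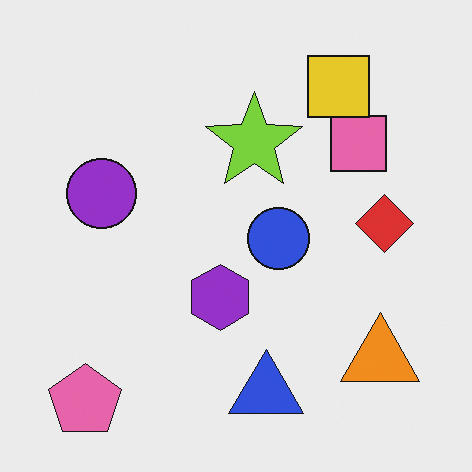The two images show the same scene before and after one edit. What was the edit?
This is the original image overlaid with an additional yellow square.

A yellow square appears in the second image that is absent from the first.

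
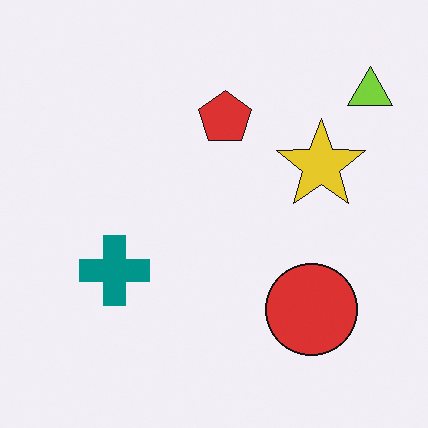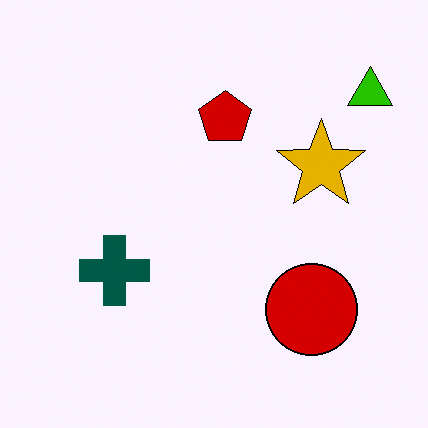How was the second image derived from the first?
The image was given much higher contrast.

Tones are pushed away from mid-grey across the whole image — a global contrast change.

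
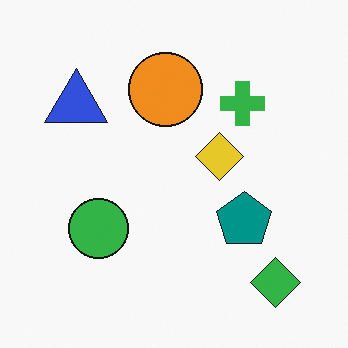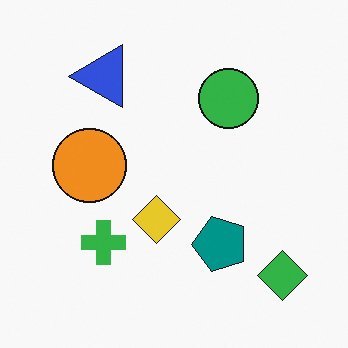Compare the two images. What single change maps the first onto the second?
It was transposed (reflected across the top-left ↔ bottom-right diagonal).

Shapes have swapped their row and column positions — what was in the top-right is now in the bottom-left — a diagonal reflection.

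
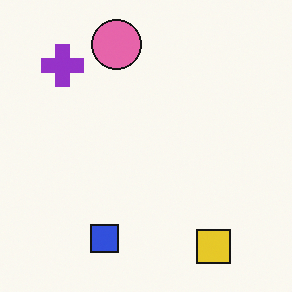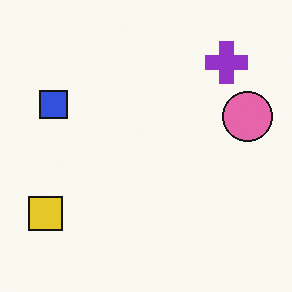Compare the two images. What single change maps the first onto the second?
It was rotated 90° clockwise.

The yellow square sits in the bottom-right of the first image and the bottom-left of the second — consistent with a whole-image 90° clockwise rotation.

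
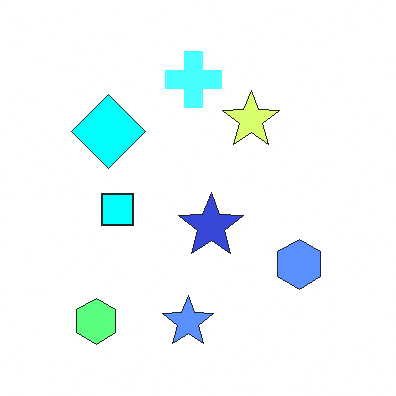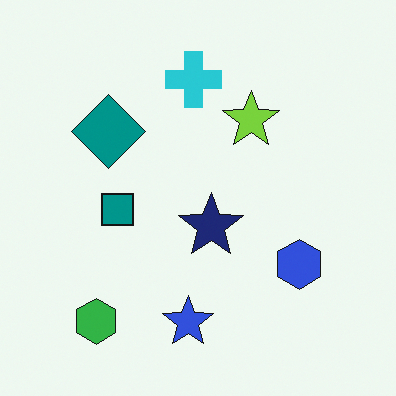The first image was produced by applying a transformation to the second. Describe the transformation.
Brightened a lot.

Every pixel — background and shapes alike — is uniformly brightened.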